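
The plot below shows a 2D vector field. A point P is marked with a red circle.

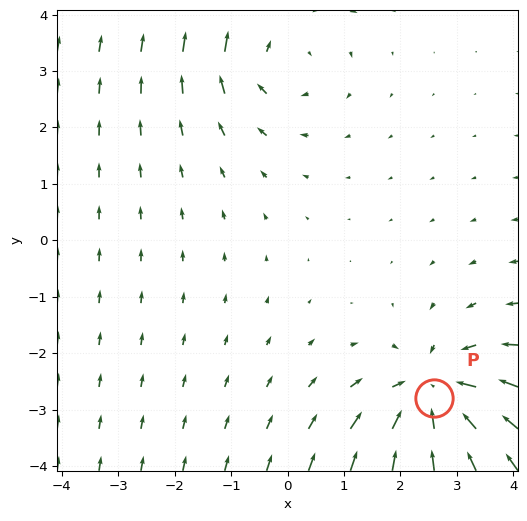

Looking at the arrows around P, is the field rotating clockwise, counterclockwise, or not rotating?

not rotating

Near P at (2.6, -2.8) the arrows show no circulation. The curl there is ≈0.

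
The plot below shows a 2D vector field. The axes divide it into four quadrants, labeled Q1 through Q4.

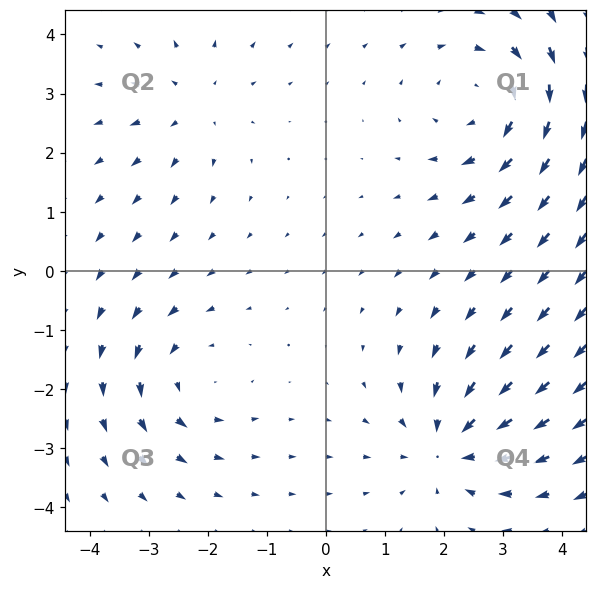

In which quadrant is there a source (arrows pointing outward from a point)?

The source sits at approximately (-2.3, 2.8), which lies in quadrant Q2. The divergence there is about +3, positive as expected for a source.

Q2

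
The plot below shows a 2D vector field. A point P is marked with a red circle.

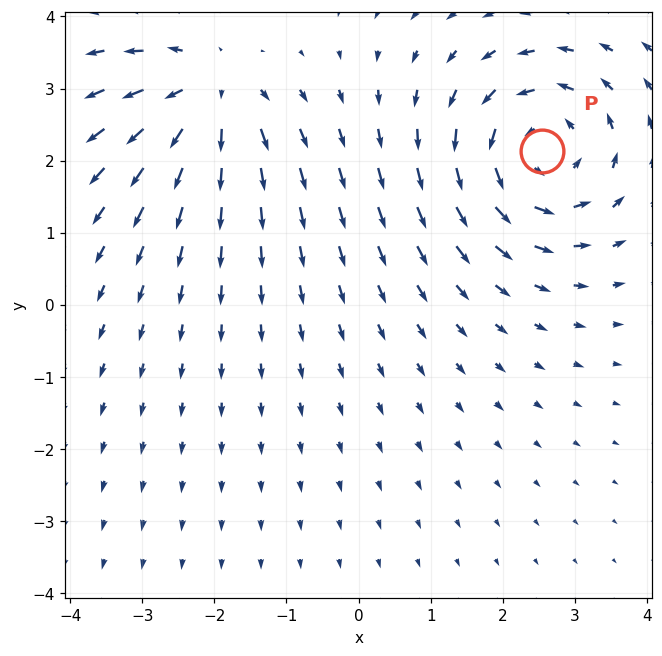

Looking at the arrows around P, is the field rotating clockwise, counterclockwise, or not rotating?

counterclockwise

Near P at (2.5, 2.1) the arrows circulate counterclockwise. The curl (z-component) there is about +4; positive curl means counterclockwise rotation.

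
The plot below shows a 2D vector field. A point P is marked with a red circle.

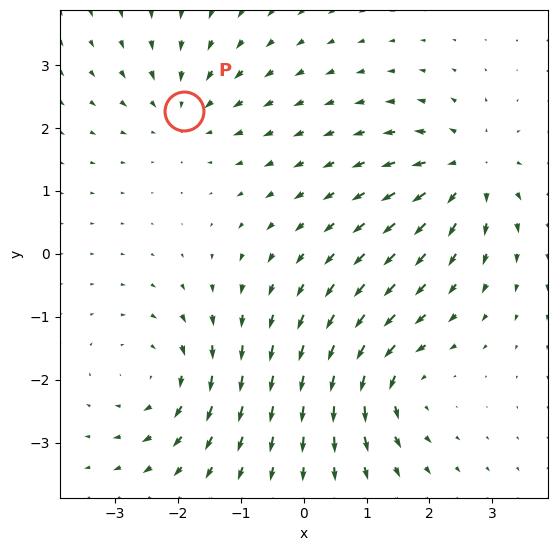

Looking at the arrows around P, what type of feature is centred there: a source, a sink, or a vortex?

At P (-1.9, 2.3) the arrows converge inward. Divergence about -4, curl ≈0 — negative divergence with near-zero curl is a sink.

sink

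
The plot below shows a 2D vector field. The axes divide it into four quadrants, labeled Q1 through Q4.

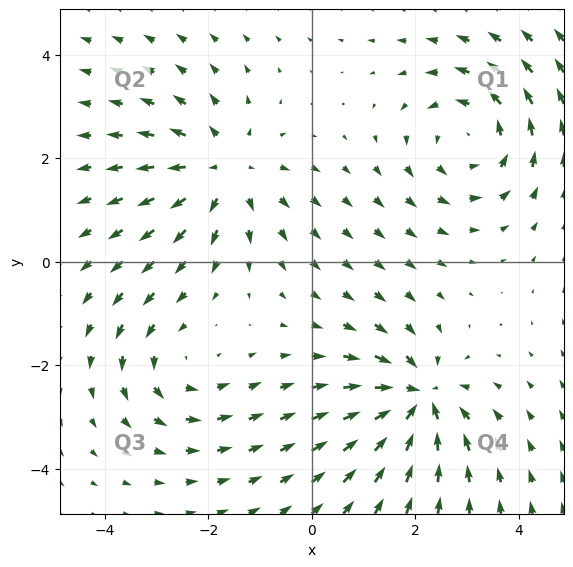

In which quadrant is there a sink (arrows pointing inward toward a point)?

The sink sits at approximately (2.0, -2.7), which lies in quadrant Q4. The divergence there is about -6, negative as expected for a sink.

Q4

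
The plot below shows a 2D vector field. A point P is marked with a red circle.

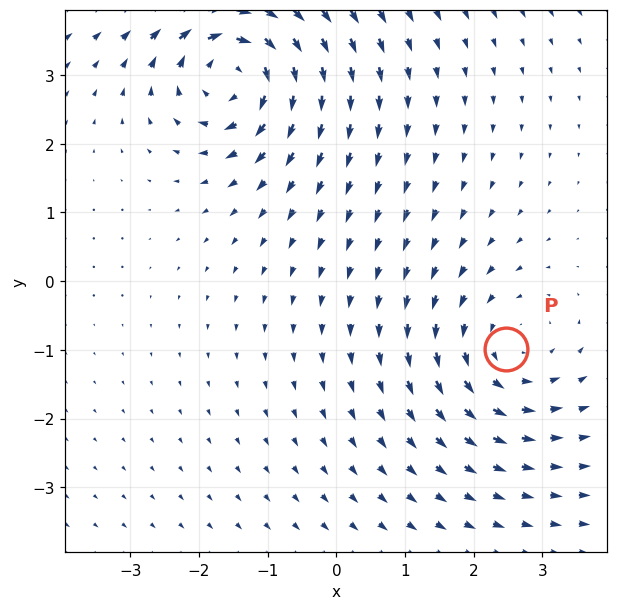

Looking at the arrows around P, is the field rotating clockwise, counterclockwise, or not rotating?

counterclockwise

Near P at (2.5, -1.0) the arrows circulate counterclockwise. The curl (z-component) there is about +3; positive curl means counterclockwise rotation.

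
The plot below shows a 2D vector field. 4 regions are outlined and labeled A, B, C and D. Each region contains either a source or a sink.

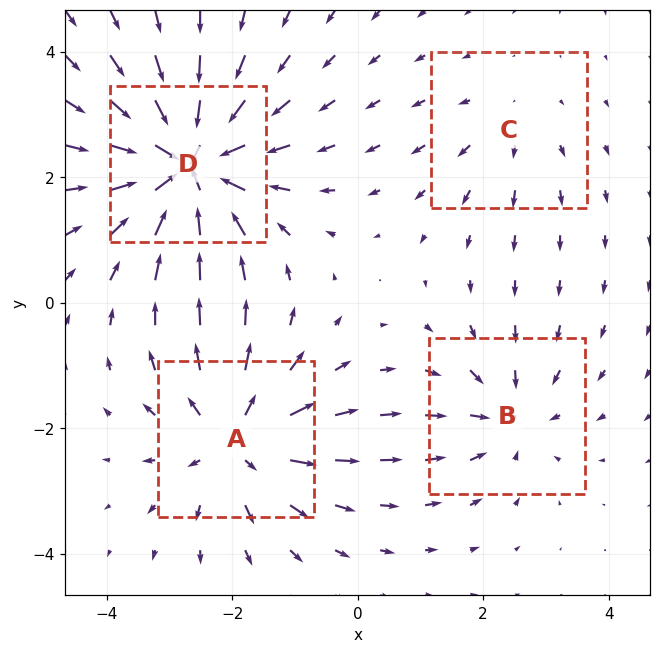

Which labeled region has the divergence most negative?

D

Divergence at each region's feature centre — A: about +5, B: about -4, C: about +2, D: about -7. Region D is most negative.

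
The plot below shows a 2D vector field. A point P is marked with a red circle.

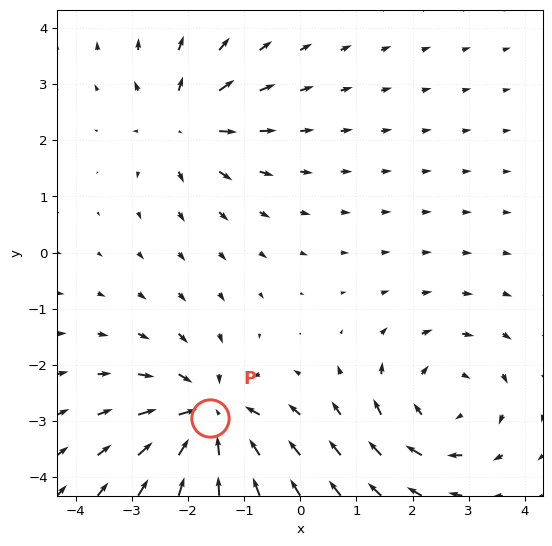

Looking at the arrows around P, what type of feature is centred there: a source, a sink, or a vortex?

sink

At P (-1.6, -2.9) the arrows converge inward. Divergence about -5, curl ≈0 — negative divergence with near-zero curl is a sink.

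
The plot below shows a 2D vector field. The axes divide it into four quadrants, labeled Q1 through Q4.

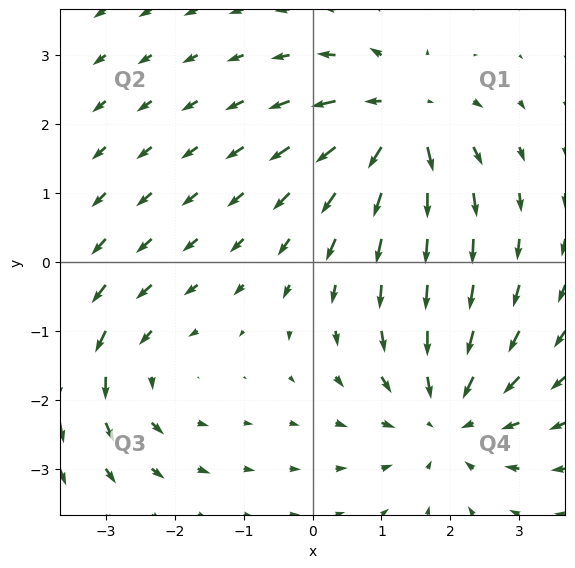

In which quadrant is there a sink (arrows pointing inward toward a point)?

Q4

The sink sits at approximately (2.0, -2.2), which lies in quadrant Q4. The divergence there is about -3, negative as expected for a sink.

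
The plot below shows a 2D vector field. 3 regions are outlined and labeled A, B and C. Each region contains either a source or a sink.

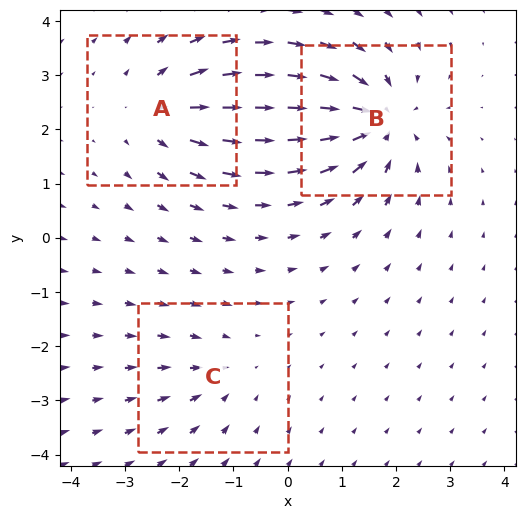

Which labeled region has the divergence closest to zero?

Divergence at each region's feature centre — A: about +4, B: about -5, C: about -2. Region C is closest to zero.

C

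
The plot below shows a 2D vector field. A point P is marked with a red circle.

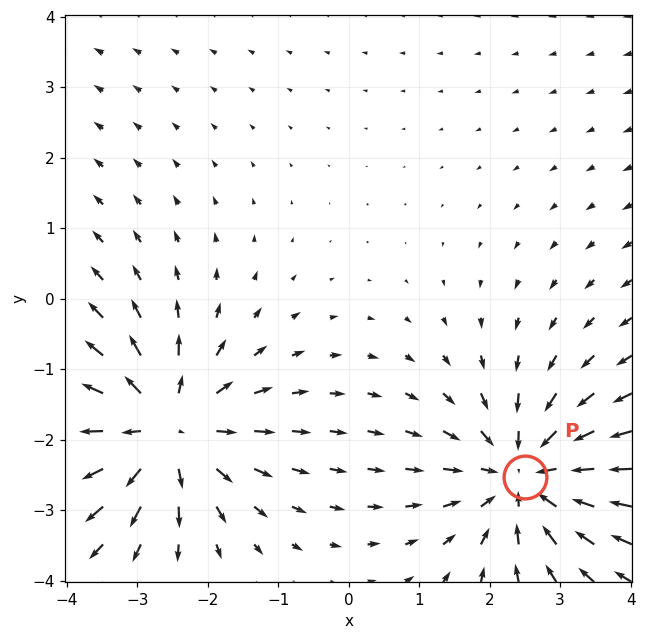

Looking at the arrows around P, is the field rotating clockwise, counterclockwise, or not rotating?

not rotating

Near P at (2.5, -2.5) the arrows show no circulation. The curl there is ≈0.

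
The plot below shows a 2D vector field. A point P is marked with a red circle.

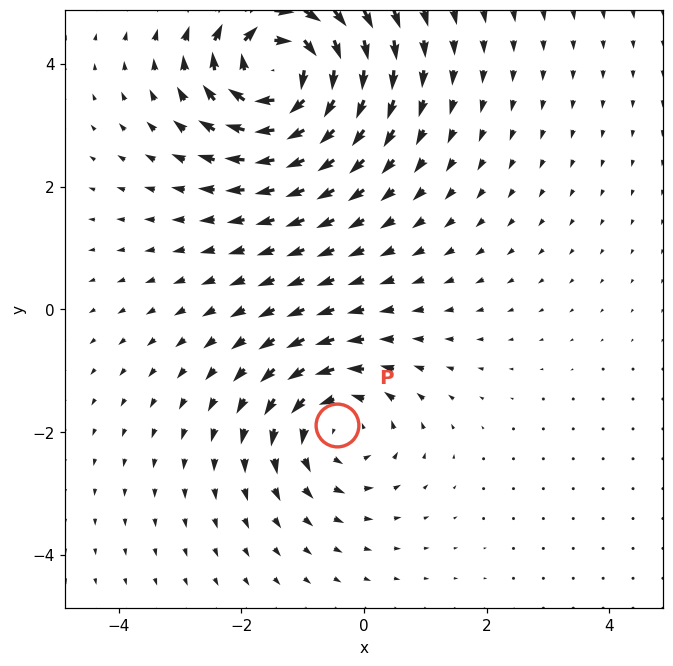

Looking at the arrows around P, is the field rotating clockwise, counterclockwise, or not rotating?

Near P at (-0.4, -1.9) the arrows circulate counterclockwise. The curl (z-component) there is about +3; positive curl means counterclockwise rotation.

counterclockwise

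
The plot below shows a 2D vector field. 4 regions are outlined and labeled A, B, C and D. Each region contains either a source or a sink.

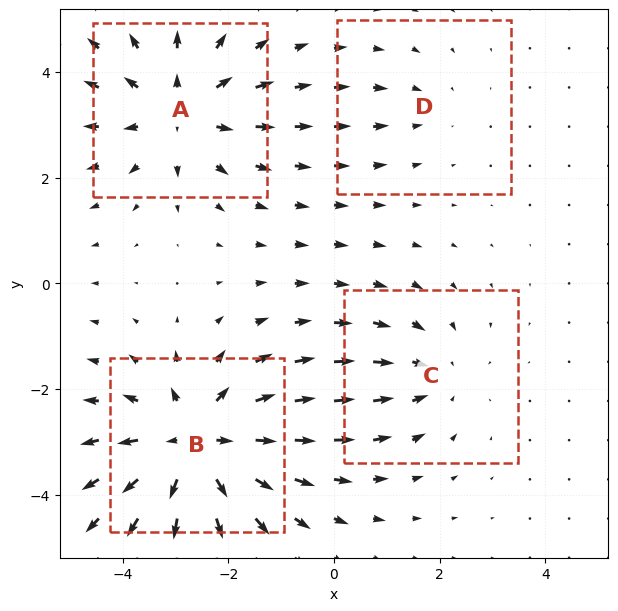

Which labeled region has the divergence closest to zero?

Divergence at each region's feature centre — A: about +4, B: about +6, C: about -3, D: about -2. Region D is closest to zero.

D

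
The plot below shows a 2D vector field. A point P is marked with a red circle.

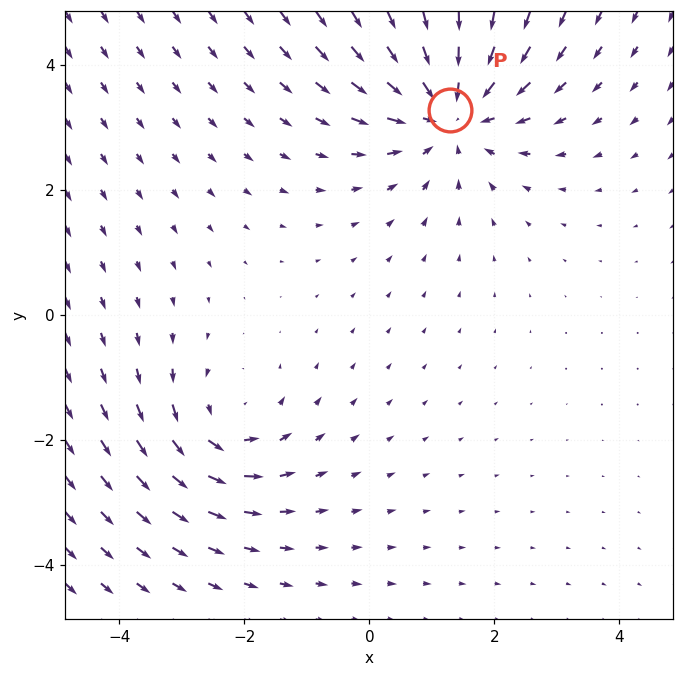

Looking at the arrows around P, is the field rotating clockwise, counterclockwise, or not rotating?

Near P at (1.3, 3.3) the arrows show no circulation. The curl there is ≈0.

not rotating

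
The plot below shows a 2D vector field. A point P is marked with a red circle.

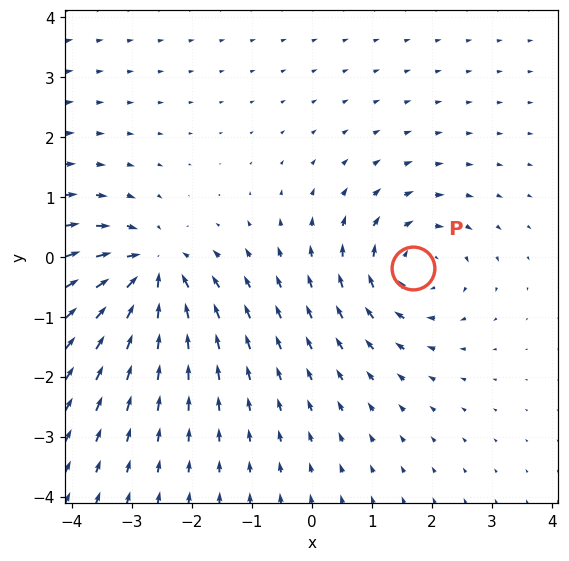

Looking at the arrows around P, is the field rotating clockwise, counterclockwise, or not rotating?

clockwise

Near P at (1.7, -0.2) the arrows circulate clockwise. The curl (z-component) there is about -4; negative curl means clockwise rotation.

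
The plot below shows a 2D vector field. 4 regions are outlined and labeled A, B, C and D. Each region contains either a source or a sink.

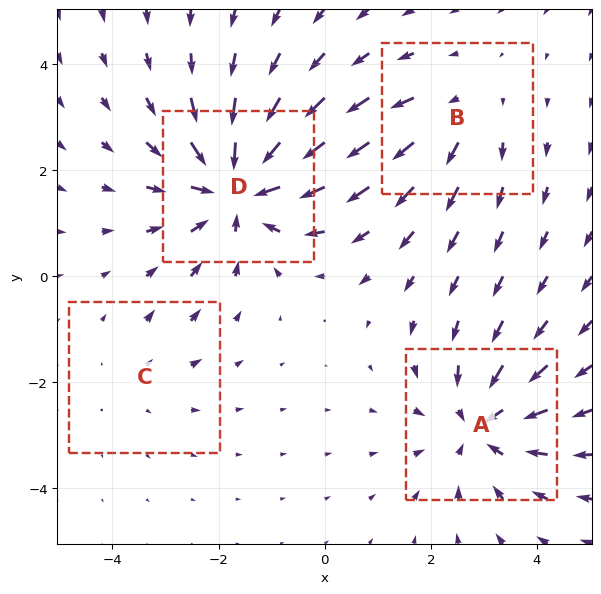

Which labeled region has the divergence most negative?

Divergence at each region's feature centre — A: about -5, B: about +3, C: about +2, D: about -6. Region D is most negative.

D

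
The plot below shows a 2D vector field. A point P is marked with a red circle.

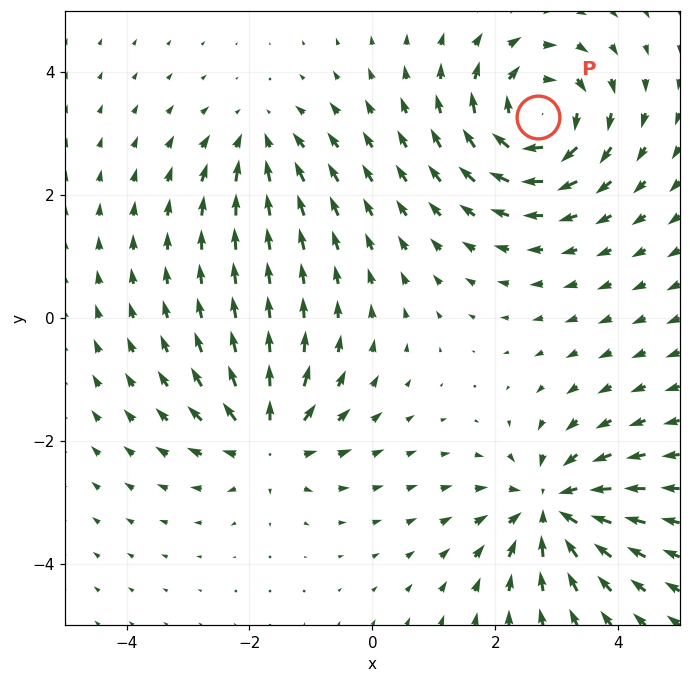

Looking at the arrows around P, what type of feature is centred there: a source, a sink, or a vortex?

vortex

At P (2.7, 3.3) the arrows circulate clockwise. Divergence ≈0, curl about -6 — near-zero divergence with nonzero curl is a vortex.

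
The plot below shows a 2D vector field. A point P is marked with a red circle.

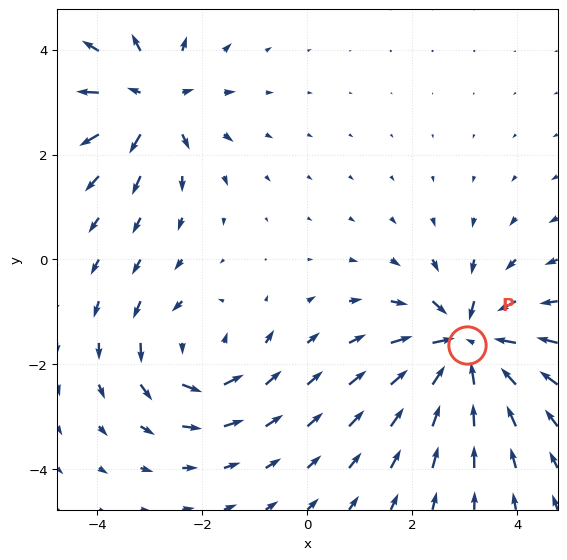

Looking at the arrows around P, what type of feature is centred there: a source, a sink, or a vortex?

At P (3.0, -1.6) the arrows converge inward. Divergence about -5, curl ≈0 — negative divergence with near-zero curl is a sink.

sink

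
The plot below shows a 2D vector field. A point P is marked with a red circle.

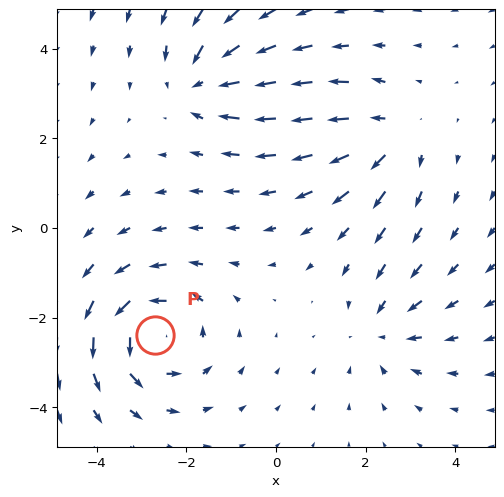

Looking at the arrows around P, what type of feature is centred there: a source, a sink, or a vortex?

vortex

At P (-2.7, -2.4) the arrows circulate counterclockwise. Divergence ≈0, curl about +4 — near-zero divergence with nonzero curl is a vortex.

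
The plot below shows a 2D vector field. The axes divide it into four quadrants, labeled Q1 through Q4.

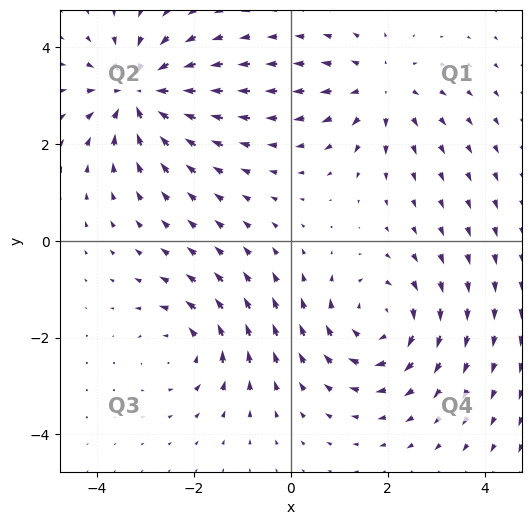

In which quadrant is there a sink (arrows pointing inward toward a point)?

The sink sits at approximately (-3.1, 3.0), which lies in quadrant Q2. The divergence there is about -5, negative as expected for a sink.

Q2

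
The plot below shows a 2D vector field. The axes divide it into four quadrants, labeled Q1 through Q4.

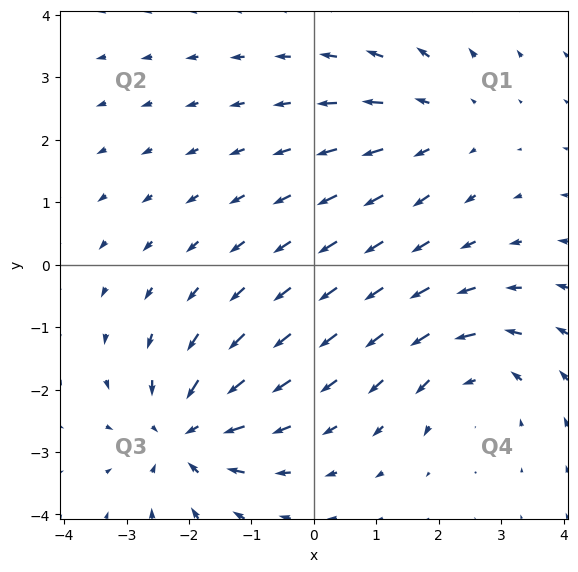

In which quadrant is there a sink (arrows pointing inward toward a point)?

The sink sits at approximately (-2.1, -2.7), which lies in quadrant Q3. The divergence there is about -5, negative as expected for a sink.

Q3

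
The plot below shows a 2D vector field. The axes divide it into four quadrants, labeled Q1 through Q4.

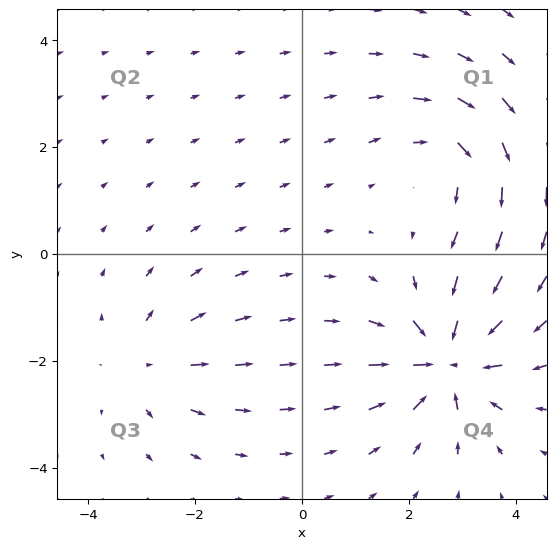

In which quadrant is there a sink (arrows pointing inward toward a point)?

The sink sits at approximately (2.7, -2.0), which lies in quadrant Q4. The divergence there is about -6, negative as expected for a sink.

Q4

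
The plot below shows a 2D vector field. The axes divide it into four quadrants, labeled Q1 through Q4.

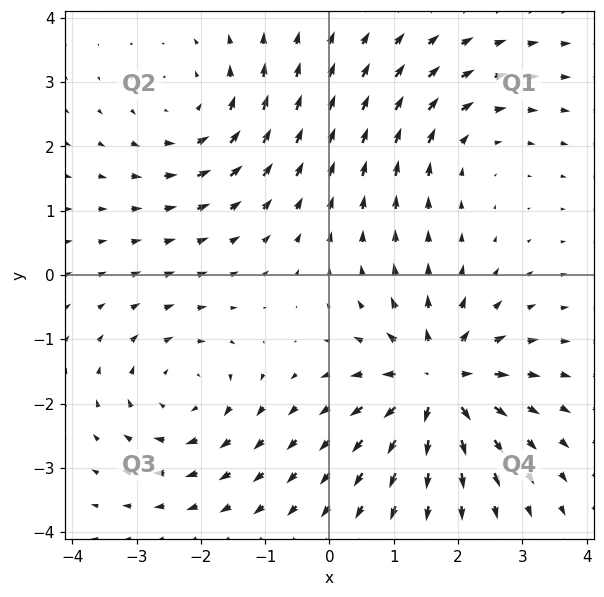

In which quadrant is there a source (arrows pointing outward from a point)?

Q4

The source sits at approximately (1.7, -1.7), which lies in quadrant Q4. The divergence there is about +7, positive as expected for a source.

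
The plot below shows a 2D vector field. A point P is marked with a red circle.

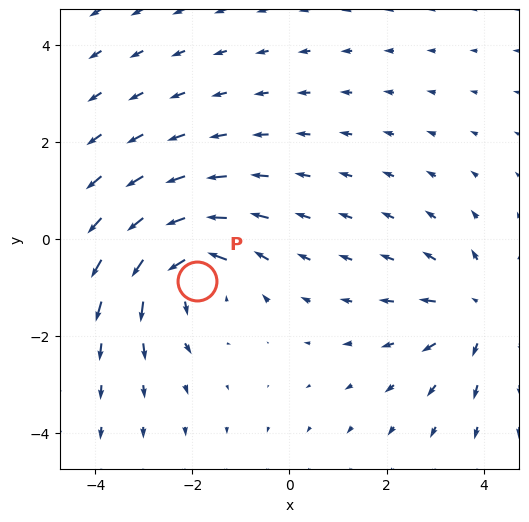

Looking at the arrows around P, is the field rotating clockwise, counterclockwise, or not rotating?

counterclockwise

Near P at (-1.9, -0.9) the arrows circulate counterclockwise. The curl (z-component) there is about +4; positive curl means counterclockwise rotation.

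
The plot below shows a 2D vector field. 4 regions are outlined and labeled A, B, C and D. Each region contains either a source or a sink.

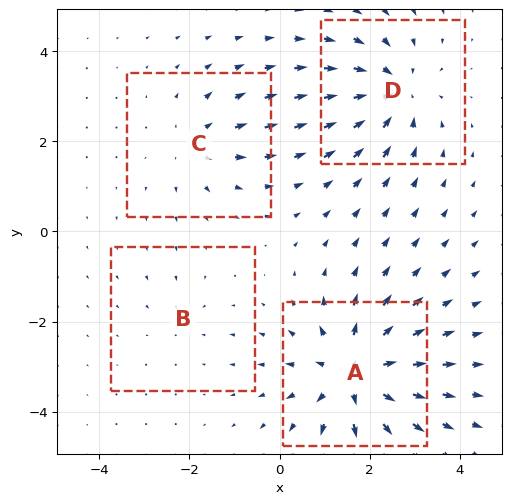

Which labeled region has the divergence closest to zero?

B

Divergence at each region's feature centre — A: about +7, B: about -2, C: about +3, D: about -5. Region B is closest to zero.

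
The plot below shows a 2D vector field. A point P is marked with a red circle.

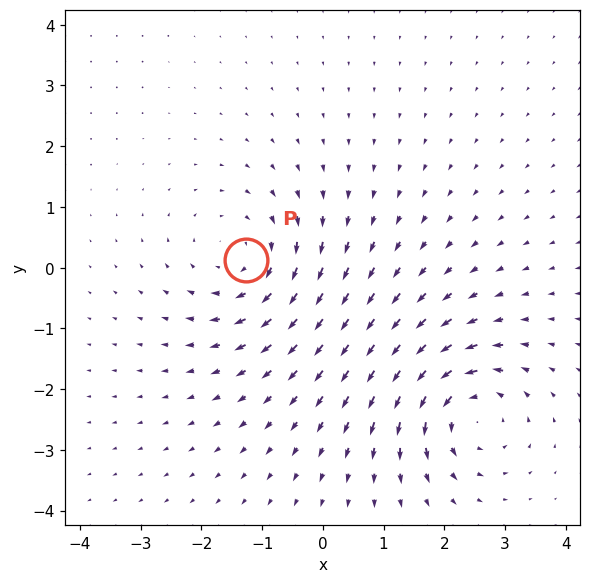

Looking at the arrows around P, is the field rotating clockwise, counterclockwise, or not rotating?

Near P at (-1.3, 0.1) the arrows circulate clockwise. The curl (z-component) there is about -4; negative curl means clockwise rotation.

clockwise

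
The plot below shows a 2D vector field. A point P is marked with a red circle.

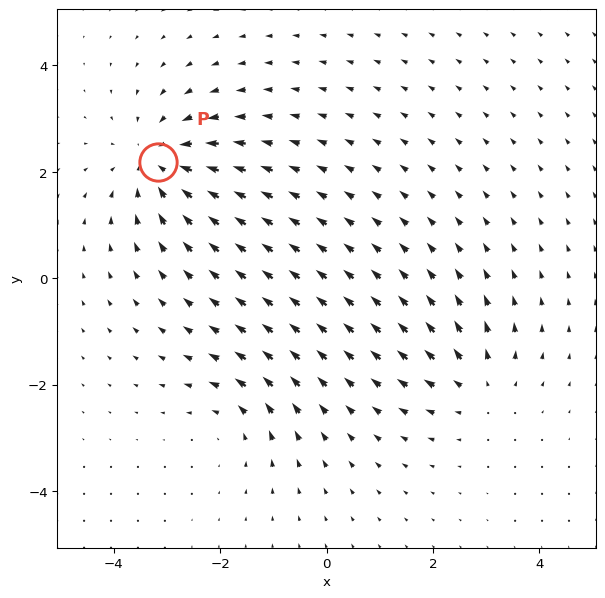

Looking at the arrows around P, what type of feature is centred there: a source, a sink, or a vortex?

At P (-3.2, 2.2) the arrows converge inward. Divergence about -4, curl ≈0 — negative divergence with near-zero curl is a sink.

sink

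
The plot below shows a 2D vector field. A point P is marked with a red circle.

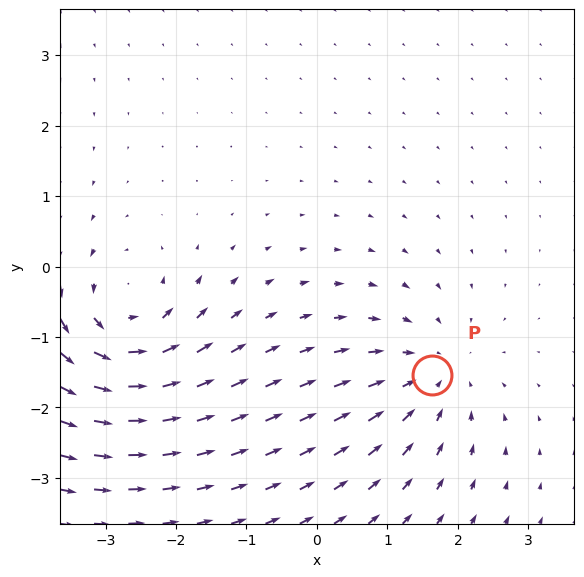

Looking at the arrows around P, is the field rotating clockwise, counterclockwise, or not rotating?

not rotating

Near P at (1.6, -1.5) the arrows show no circulation. The curl there is ≈0.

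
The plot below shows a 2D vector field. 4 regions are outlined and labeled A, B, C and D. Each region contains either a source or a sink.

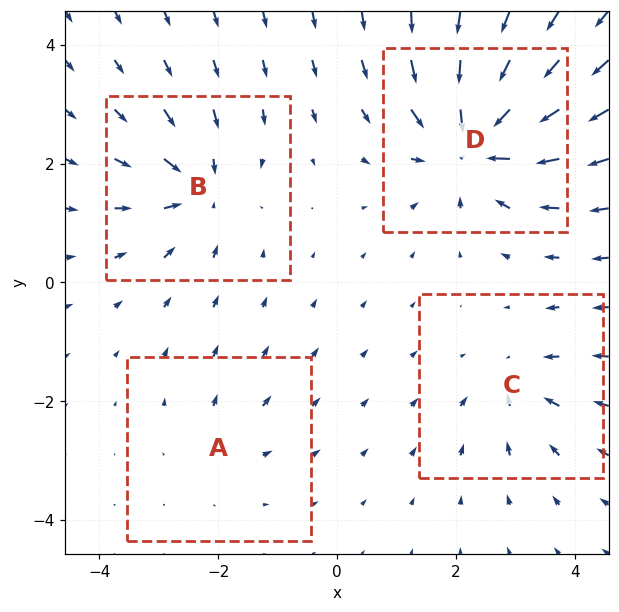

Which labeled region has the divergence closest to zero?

Divergence at each region's feature centre — A: about +3, B: about -6, C: about -4, D: about -9. Region A is closest to zero.

A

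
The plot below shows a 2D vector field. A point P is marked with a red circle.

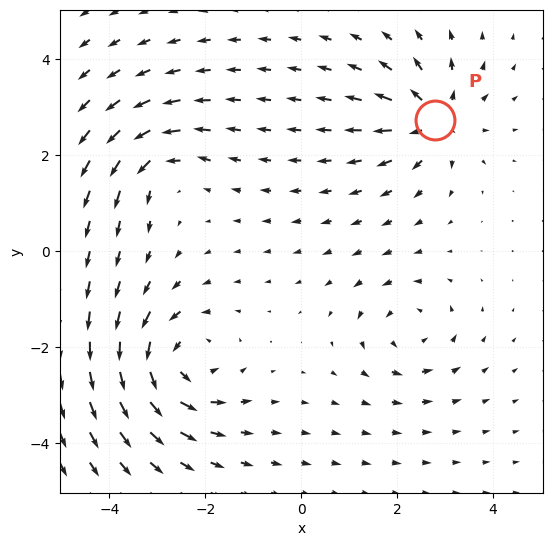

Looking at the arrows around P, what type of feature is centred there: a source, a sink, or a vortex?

source

At P (2.8, 2.7) the arrows spread outward. Divergence about +5, curl ≈0 — positive divergence with near-zero curl is a source.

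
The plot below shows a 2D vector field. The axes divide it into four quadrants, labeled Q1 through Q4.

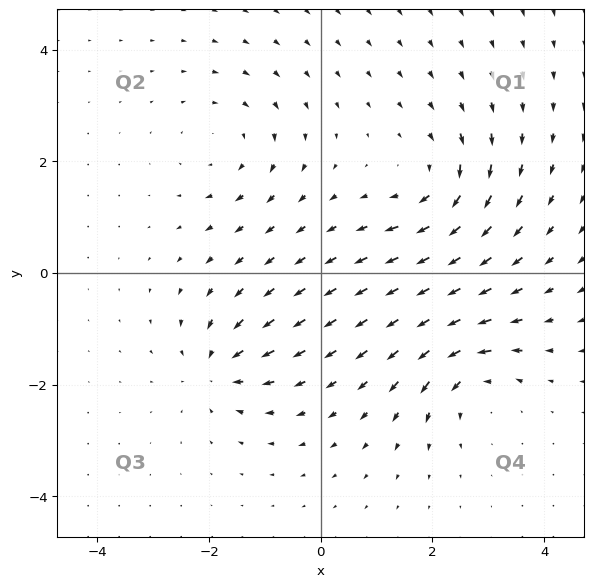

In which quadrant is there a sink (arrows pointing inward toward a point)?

The sink sits at approximately (-1.9, -1.7), which lies in quadrant Q3. The divergence there is about -5, negative as expected for a sink.

Q3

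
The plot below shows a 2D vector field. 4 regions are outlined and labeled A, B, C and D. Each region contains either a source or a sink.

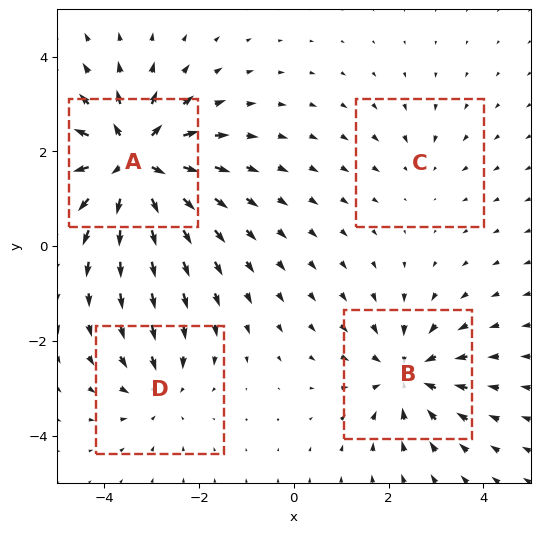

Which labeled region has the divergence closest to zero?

Divergence at each region's feature centre — A: about +8, B: about -5, C: about -2, D: about -3. Region C is closest to zero.

C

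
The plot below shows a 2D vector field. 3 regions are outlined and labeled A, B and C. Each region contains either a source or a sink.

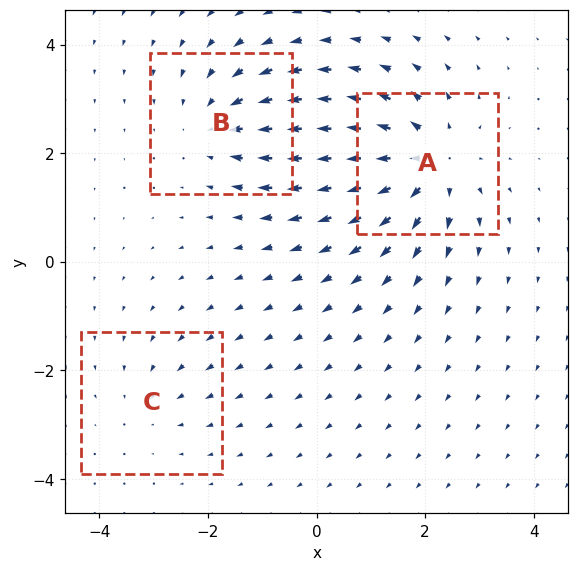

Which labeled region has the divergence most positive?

A

Divergence at each region's feature centre — A: about +5, B: about -3, C: about -2. Region A is most positive.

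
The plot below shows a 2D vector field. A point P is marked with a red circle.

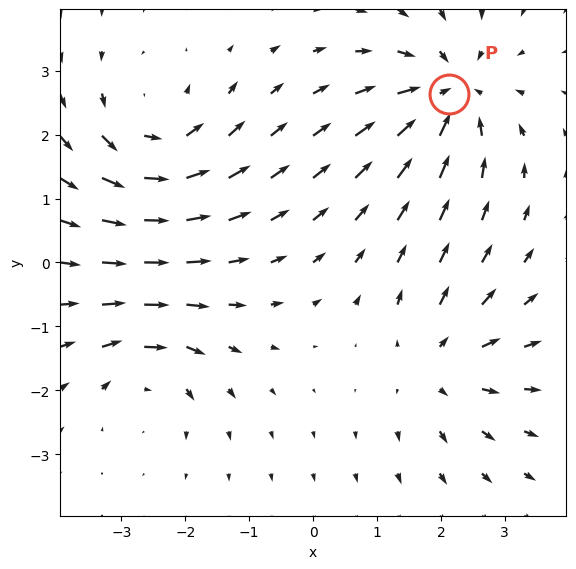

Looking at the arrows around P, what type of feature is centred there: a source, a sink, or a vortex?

sink

At P (2.1, 2.6) the arrows converge inward. Divergence about -5, curl ≈0 — negative divergence with near-zero curl is a sink.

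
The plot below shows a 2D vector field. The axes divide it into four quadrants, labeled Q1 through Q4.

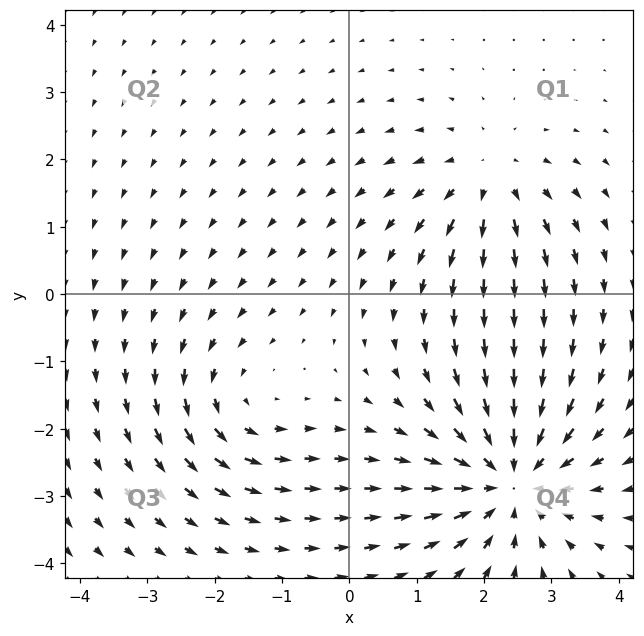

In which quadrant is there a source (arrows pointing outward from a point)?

The source sits at approximately (2.1, 1.7), which lies in quadrant Q1. The divergence there is about +3, positive as expected for a source.

Q1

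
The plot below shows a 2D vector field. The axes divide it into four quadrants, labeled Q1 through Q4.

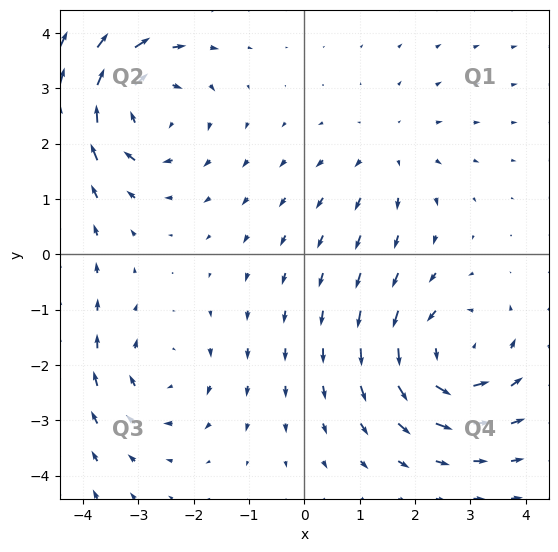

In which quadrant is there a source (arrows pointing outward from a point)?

The source sits at approximately (1.5, 1.8), which lies in quadrant Q1. The divergence there is about +2, positive as expected for a source.

Q1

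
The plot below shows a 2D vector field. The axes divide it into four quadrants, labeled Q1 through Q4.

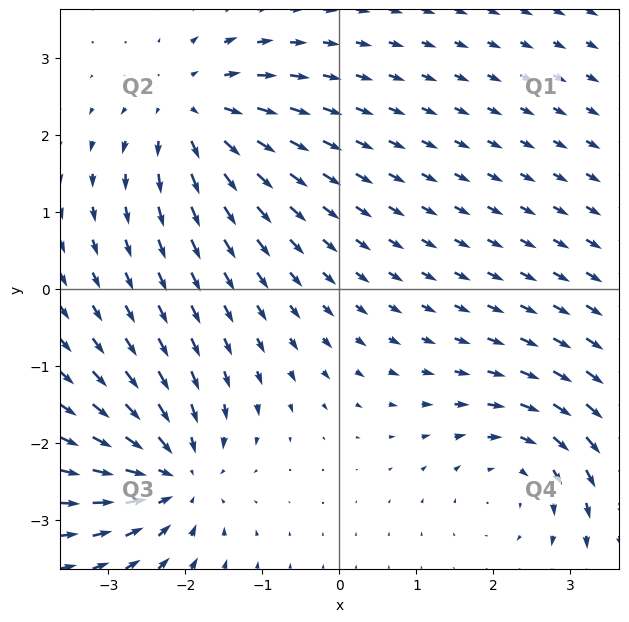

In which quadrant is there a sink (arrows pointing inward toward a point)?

Q3

The sink sits at approximately (-2.2, -2.4), which lies in quadrant Q3. The divergence there is about -4, negative as expected for a sink.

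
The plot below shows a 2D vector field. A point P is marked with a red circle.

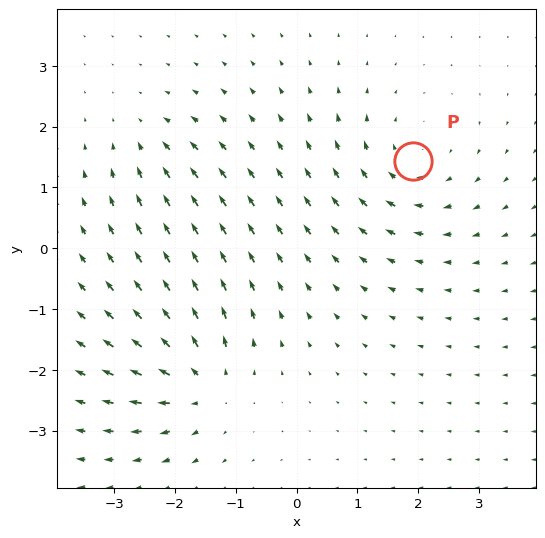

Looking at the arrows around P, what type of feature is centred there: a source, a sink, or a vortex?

vortex

At P (1.9, 1.4) the arrows circulate clockwise. Divergence ≈0, curl about -4 — near-zero divergence with nonzero curl is a vortex.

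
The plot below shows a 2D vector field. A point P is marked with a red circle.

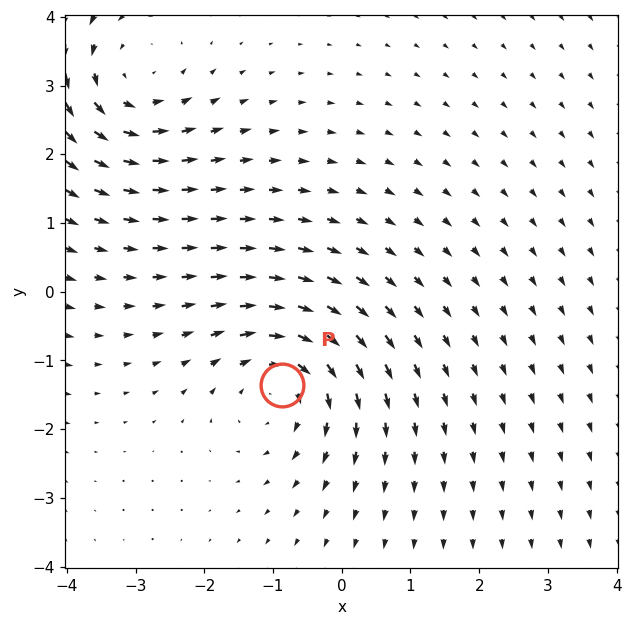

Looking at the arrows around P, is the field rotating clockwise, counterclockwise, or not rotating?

Near P at (-0.9, -1.4) the arrows circulate clockwise. The curl (z-component) there is about -4; negative curl means clockwise rotation.

clockwise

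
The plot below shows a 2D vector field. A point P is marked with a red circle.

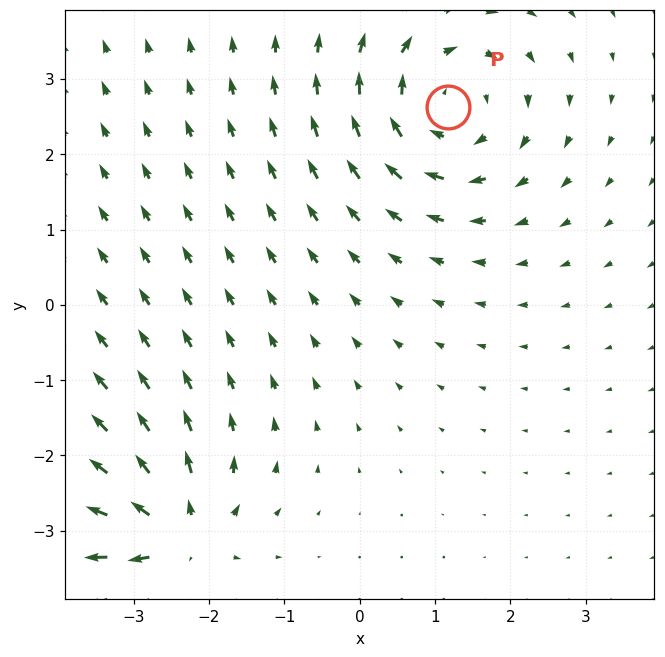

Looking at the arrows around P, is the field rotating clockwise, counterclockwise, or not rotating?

Near P at (1.2, 2.6) the arrows circulate clockwise. The curl (z-component) there is about -4; negative curl means clockwise rotation.

clockwise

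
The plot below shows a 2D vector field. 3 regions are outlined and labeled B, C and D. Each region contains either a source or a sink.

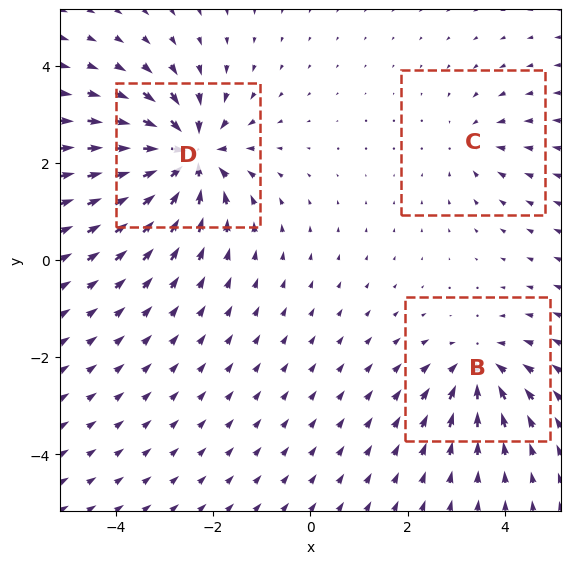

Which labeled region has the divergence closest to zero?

Divergence at each region's feature centre — B: about -4, C: about -2, D: about -6. Region C is closest to zero.

C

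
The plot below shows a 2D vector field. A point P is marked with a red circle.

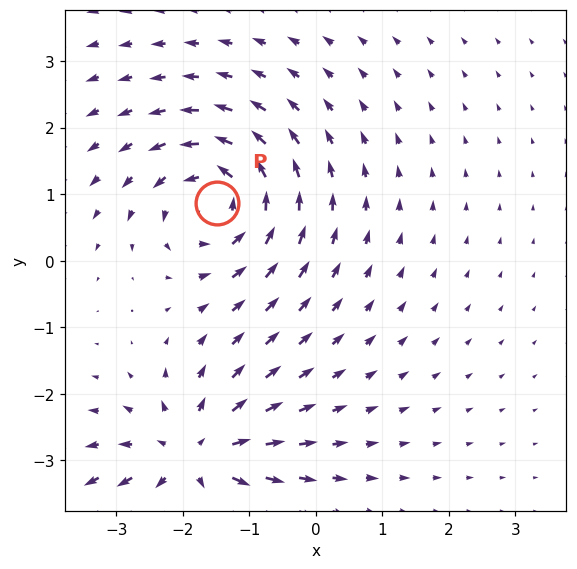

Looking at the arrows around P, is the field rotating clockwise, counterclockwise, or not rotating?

Near P at (-1.5, 0.9) the arrows circulate counterclockwise. The curl (z-component) there is about +4; positive curl means counterclockwise rotation.

counterclockwise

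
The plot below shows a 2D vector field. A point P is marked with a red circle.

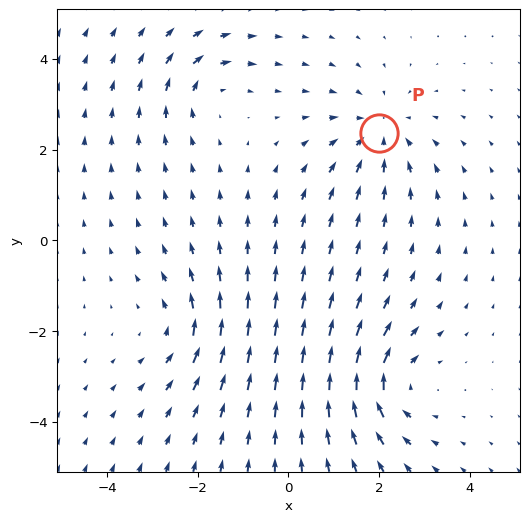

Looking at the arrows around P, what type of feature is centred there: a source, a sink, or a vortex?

At P (2.0, 2.4) the arrows converge inward. Divergence about -4, curl ≈0 — negative divergence with near-zero curl is a sink.

sink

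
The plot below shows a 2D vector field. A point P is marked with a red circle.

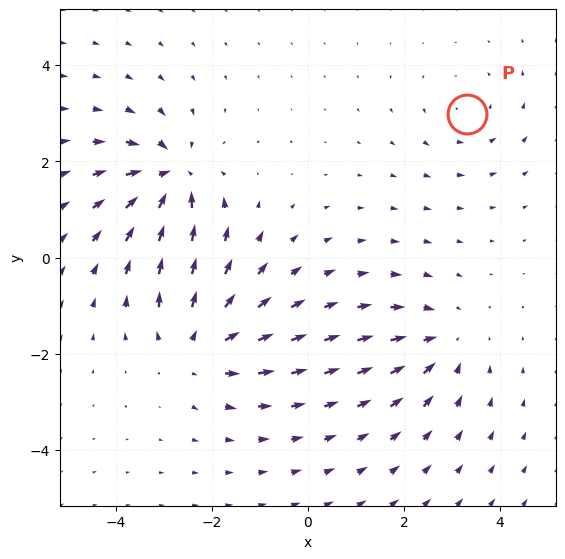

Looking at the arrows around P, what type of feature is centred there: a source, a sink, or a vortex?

At P (3.3, 3.0) the arrows circulate counterclockwise. Divergence ≈0, curl about +2 — near-zero divergence with nonzero curl is a vortex.

vortex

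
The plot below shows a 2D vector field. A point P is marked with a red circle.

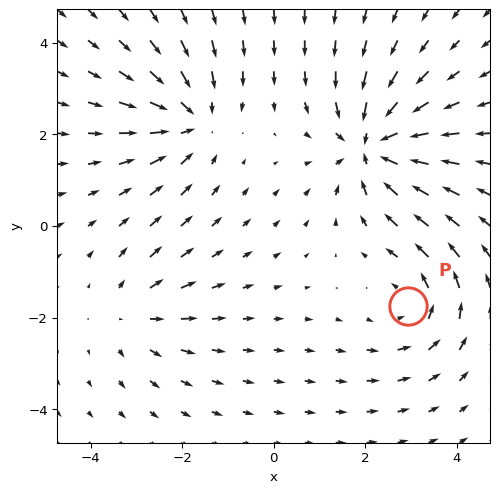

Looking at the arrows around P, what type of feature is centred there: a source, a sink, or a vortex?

vortex

At P (2.9, -1.8) the arrows circulate counterclockwise. Divergence ≈0, curl about +3 — near-zero divergence with nonzero curl is a vortex.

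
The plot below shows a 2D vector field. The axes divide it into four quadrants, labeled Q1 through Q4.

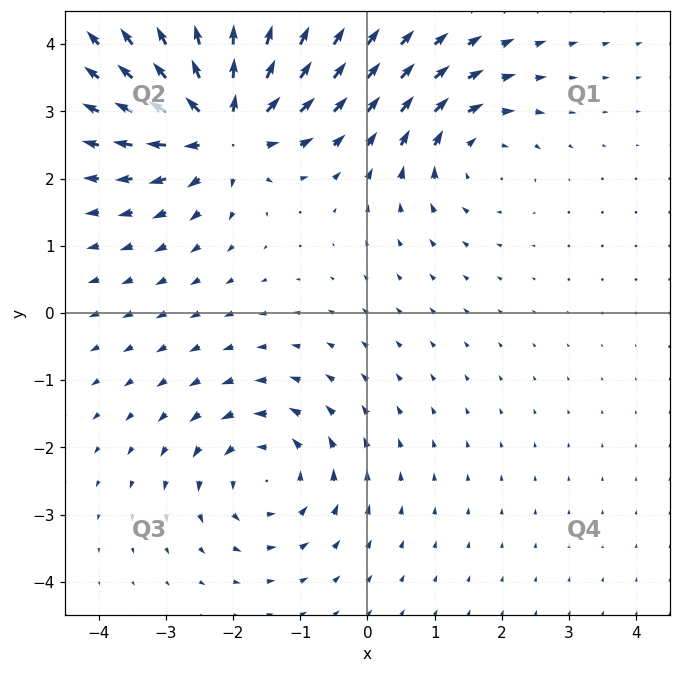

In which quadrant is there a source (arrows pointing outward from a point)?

Q2

The source sits at approximately (-2.1, 2.8), which lies in quadrant Q2. The divergence there is about +7, positive as expected for a source.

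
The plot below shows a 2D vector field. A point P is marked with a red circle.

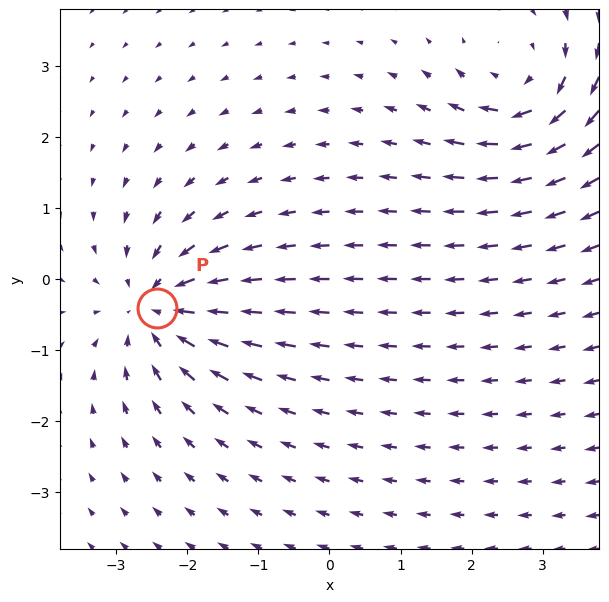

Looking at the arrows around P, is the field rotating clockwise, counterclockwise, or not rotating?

not rotating

Near P at (-2.4, -0.4) the arrows show no circulation. The curl there is ≈0.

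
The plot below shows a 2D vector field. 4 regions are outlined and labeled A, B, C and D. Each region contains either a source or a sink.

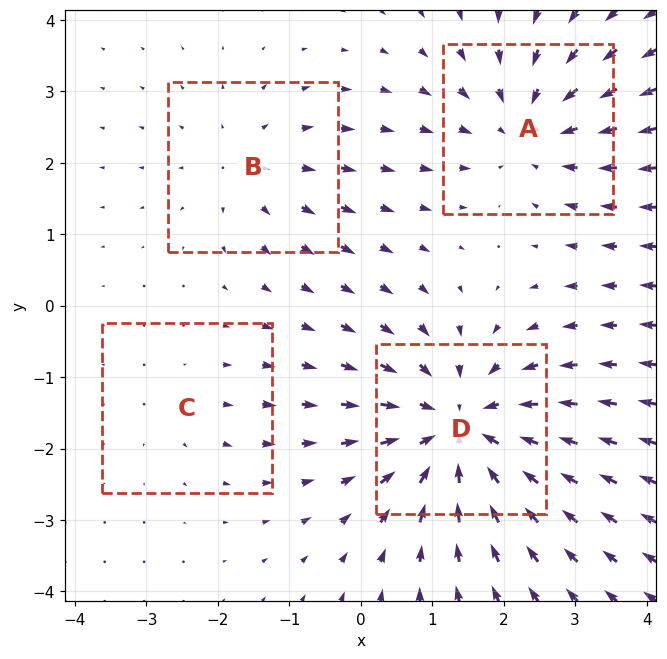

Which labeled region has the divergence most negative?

D

Divergence at each region's feature centre — A: about -4, B: about +3, C: about +2, D: about -6. Region D is most negative.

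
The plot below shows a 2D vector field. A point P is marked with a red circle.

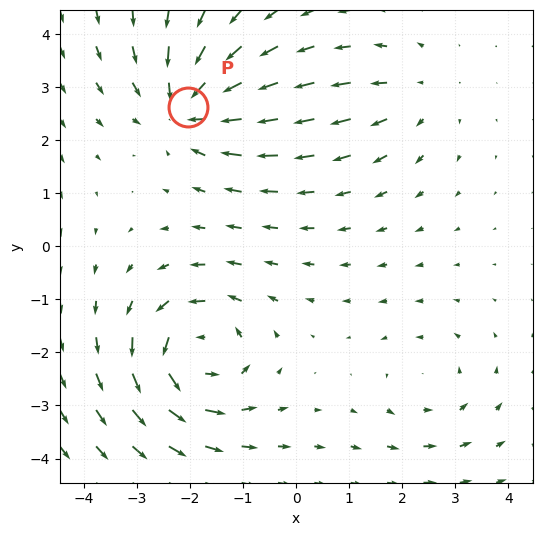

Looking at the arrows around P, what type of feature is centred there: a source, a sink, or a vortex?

At P (-2.0, 2.6) the arrows converge inward. Divergence about -5, curl ≈0 — negative divergence with near-zero curl is a sink.

sink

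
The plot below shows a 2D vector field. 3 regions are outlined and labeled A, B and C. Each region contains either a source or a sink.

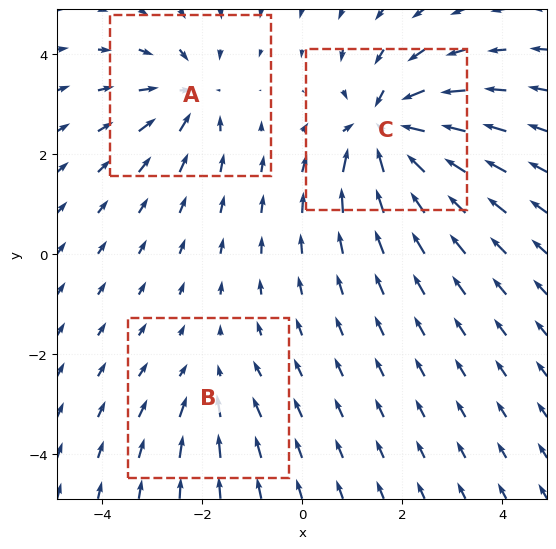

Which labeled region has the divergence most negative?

C

Divergence at each region's feature centre — A: about -4, B: about -2, C: about -6. Region C is most negative.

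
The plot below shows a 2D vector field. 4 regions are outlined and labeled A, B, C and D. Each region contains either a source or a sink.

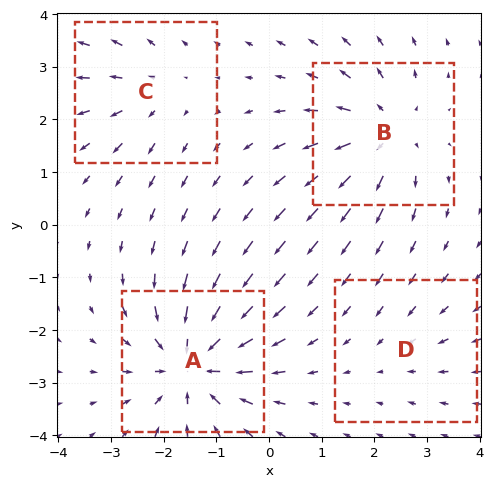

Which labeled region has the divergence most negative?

Divergence at each region's feature centre — A: about -7, B: about +5, C: about +3, D: about -2. Region A is most negative.

A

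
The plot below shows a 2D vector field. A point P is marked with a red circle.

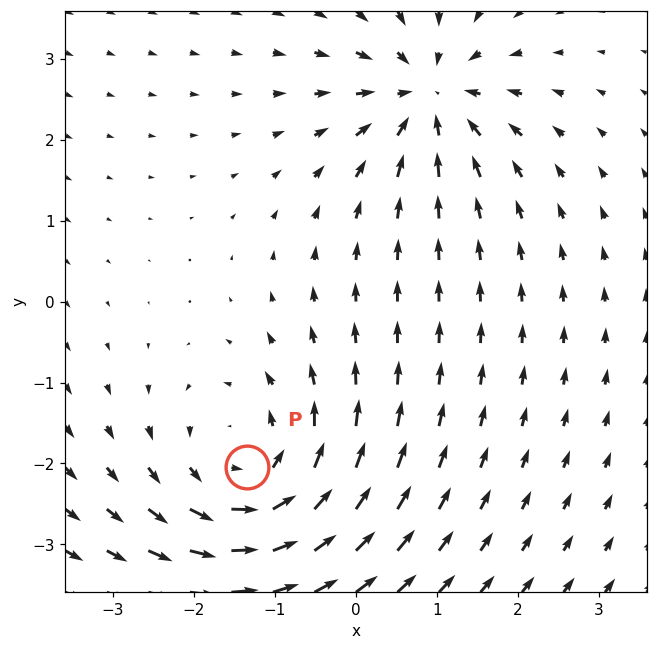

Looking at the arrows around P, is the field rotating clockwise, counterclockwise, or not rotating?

counterclockwise

Near P at (-1.3, -2.0) the arrows circulate counterclockwise. The curl (z-component) there is about +4; positive curl means counterclockwise rotation.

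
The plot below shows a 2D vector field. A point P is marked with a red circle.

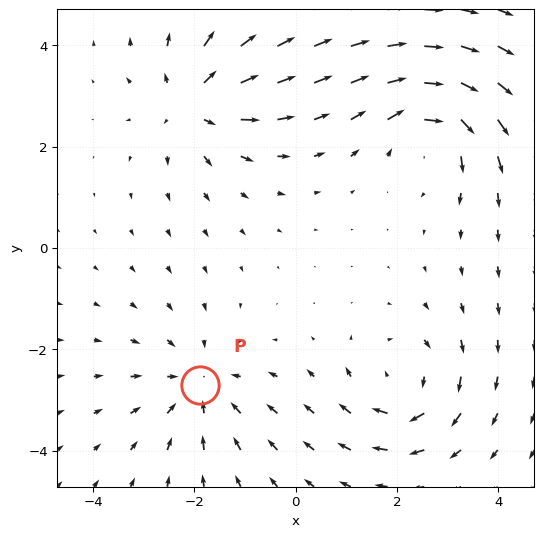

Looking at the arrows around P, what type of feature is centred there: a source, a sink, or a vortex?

sink

At P (-1.9, -2.7) the arrows converge inward. Divergence about -3, curl ≈0 — negative divergence with near-zero curl is a sink.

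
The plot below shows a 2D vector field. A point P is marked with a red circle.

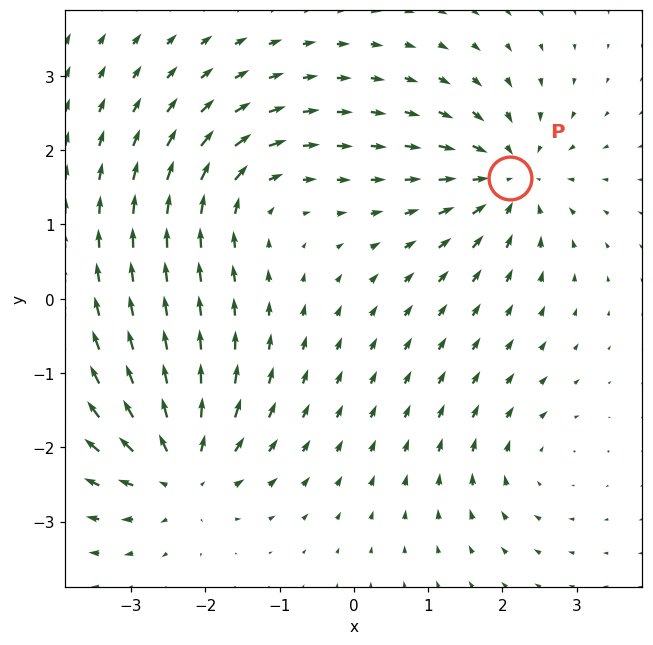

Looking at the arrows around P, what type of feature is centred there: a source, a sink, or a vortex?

sink

At P (2.1, 1.6) the arrows converge inward. Divergence about -5, curl ≈0 — negative divergence with near-zero curl is a sink.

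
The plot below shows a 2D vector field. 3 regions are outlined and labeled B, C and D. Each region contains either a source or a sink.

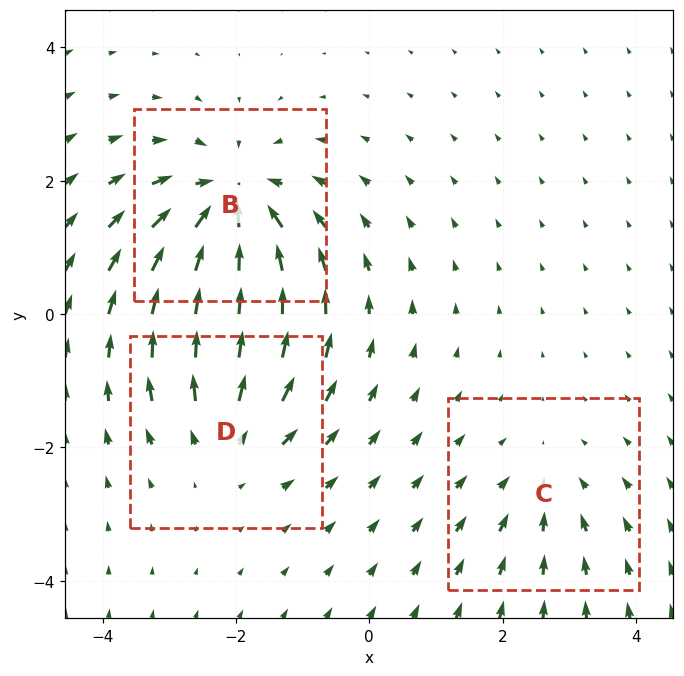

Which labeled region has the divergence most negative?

B

Divergence at each region's feature centre — B: about -5, C: about -2, D: about +3. Region B is most negative.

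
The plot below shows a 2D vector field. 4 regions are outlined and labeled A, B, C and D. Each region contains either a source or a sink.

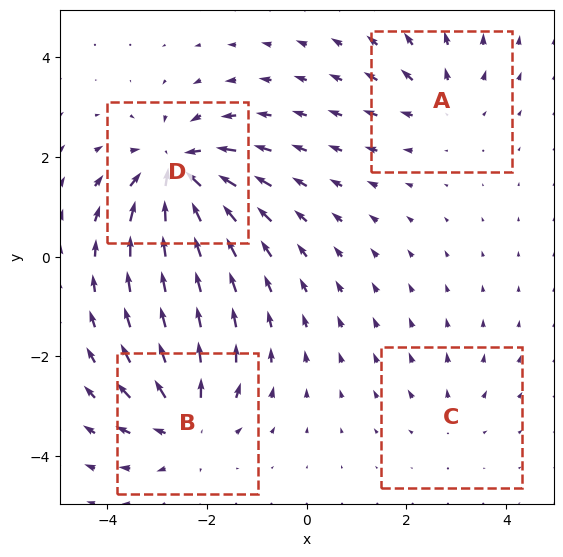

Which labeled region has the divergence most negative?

D

Divergence at each region's feature centre — A: about +4, B: about +6, C: about +2, D: about -8. Region D is most negative.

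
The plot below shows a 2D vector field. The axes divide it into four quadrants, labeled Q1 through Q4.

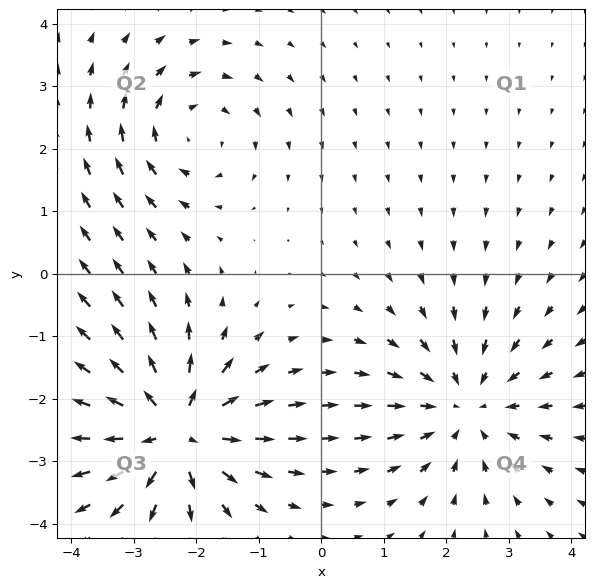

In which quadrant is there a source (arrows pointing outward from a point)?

Q3

The source sits at approximately (-2.3, -2.5), which lies in quadrant Q3. The divergence there is about +6, positive as expected for a source.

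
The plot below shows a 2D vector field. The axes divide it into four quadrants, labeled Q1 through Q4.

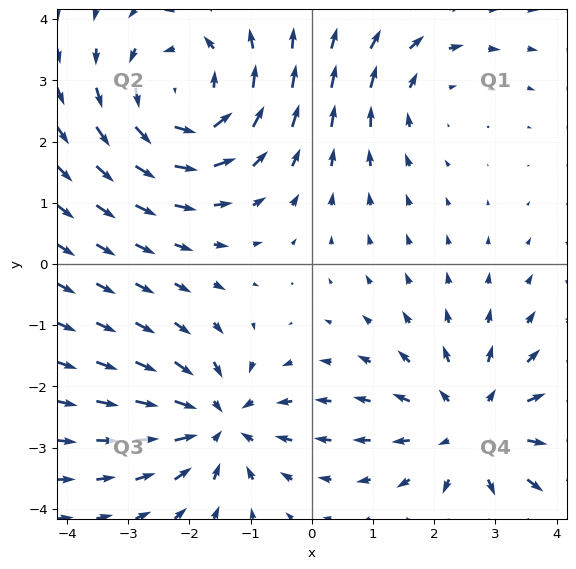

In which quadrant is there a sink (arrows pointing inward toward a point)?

Q3

The sink sits at approximately (-1.5, -2.6), which lies in quadrant Q3. The divergence there is about -4, negative as expected for a sink.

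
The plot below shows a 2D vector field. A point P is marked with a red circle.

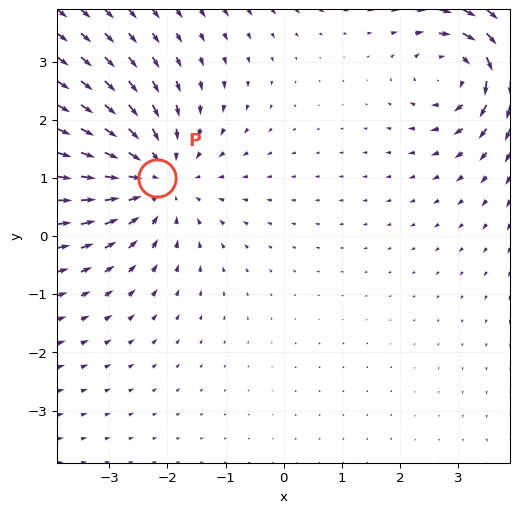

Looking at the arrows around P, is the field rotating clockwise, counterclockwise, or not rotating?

not rotating

Near P at (-2.2, 1.0) the arrows show no circulation. The curl there is ≈0.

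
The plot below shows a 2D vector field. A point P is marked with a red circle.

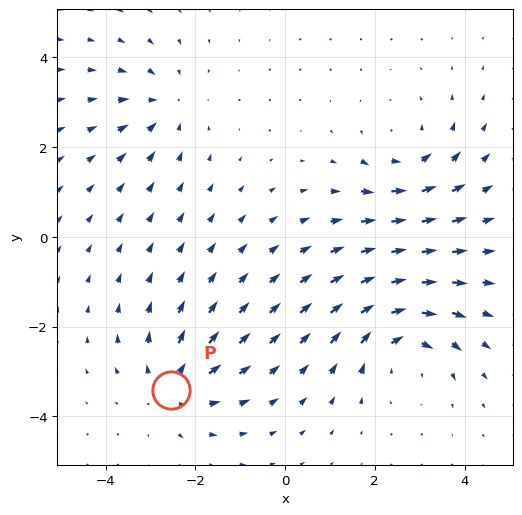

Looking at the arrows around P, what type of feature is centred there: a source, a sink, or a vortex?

At P (-2.5, -3.4) the arrows spread outward. Divergence about +4, curl ≈0 — positive divergence with near-zero curl is a source.

source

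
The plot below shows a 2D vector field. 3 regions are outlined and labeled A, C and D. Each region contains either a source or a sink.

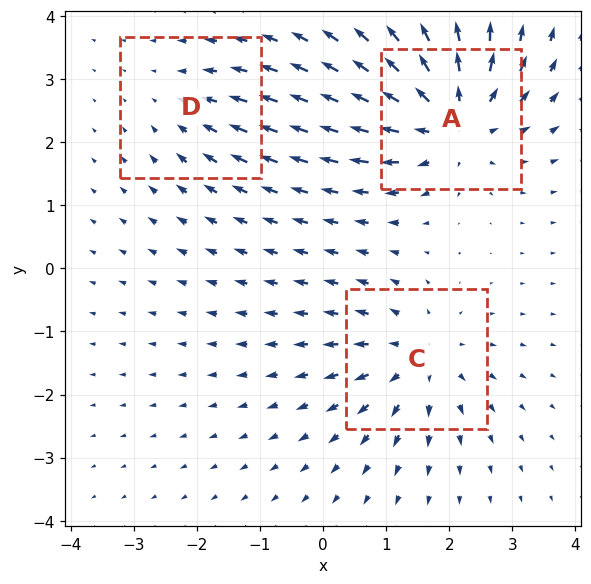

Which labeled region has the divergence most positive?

Divergence at each region's feature centre — A: about +5, C: about +4, D: about -2. Region A is most positive.

A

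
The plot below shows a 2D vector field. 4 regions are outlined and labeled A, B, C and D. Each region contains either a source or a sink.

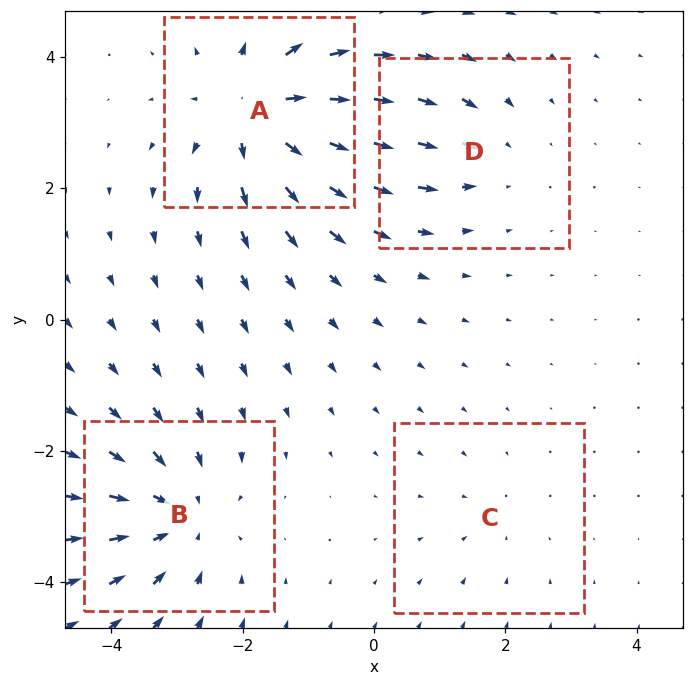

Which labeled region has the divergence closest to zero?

Divergence at each region's feature centre — A: about +6, B: about -5, C: about -2, D: about -3. Region C is closest to zero.

C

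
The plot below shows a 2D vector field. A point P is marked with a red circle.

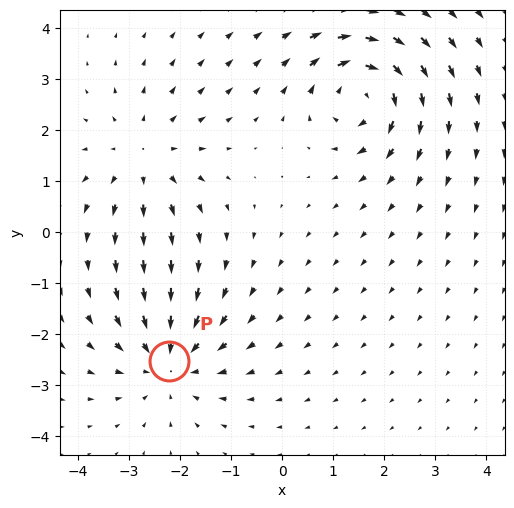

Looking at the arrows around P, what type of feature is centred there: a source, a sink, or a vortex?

sink

At P (-2.2, -2.5) the arrows converge inward. Divergence about -3, curl ≈0 — negative divergence with near-zero curl is a sink.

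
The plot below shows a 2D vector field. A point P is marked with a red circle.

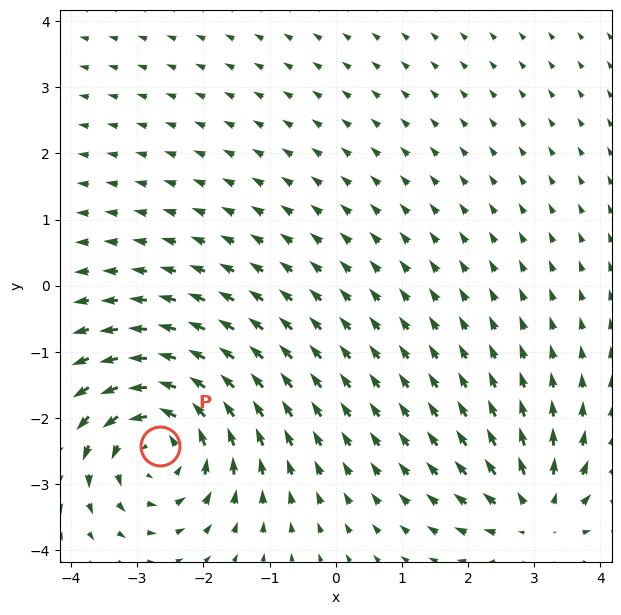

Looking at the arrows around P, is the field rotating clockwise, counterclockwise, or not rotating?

counterclockwise

Near P at (-2.7, -2.4) the arrows circulate counterclockwise. The curl (z-component) there is about +5; positive curl means counterclockwise rotation.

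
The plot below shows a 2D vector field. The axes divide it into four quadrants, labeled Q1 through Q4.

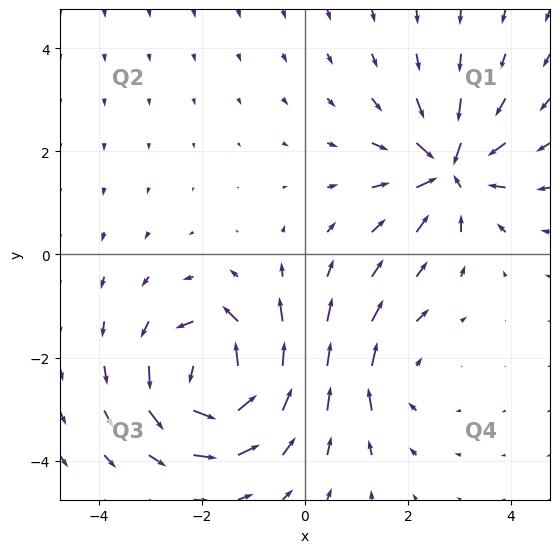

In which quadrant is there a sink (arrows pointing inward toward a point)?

The sink sits at approximately (2.8, 1.7), which lies in quadrant Q1. The divergence there is about -5, negative as expected for a sink.

Q1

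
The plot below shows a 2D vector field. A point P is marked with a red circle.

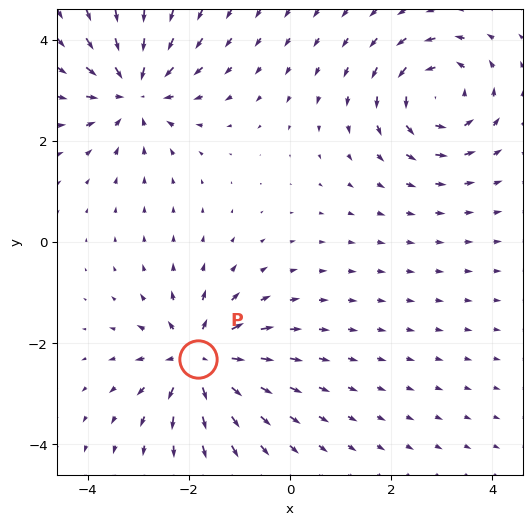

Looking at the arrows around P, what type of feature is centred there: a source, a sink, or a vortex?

At P (-1.8, -2.3) the arrows spread outward. Divergence about +5, curl ≈0 — positive divergence with near-zero curl is a source.

source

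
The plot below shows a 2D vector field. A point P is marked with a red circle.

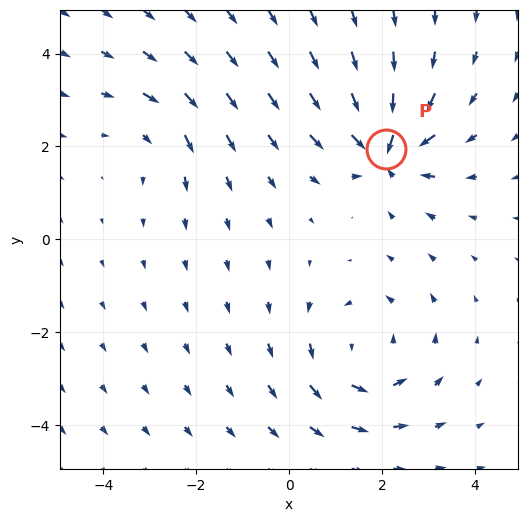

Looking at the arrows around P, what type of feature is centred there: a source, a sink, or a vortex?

sink

At P (2.1, 2.0) the arrows converge inward. Divergence about -6, curl ≈0 — negative divergence with near-zero curl is a sink.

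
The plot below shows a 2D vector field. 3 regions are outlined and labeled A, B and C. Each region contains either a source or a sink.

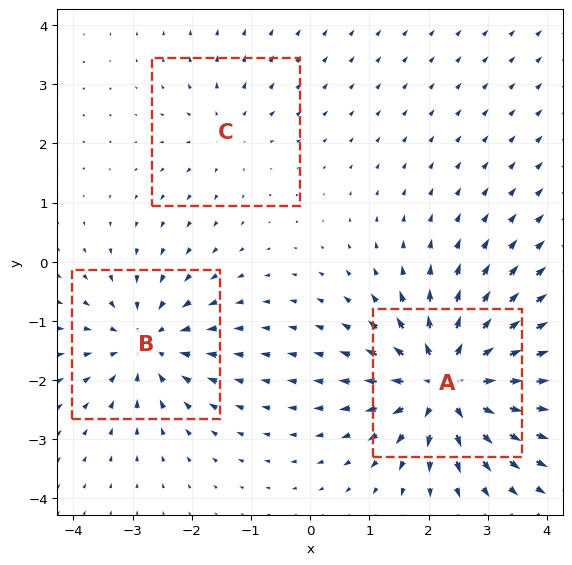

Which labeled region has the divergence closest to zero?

Divergence at each region's feature centre — A: about +6, B: about -4, C: about +2. Region C is closest to zero.

C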